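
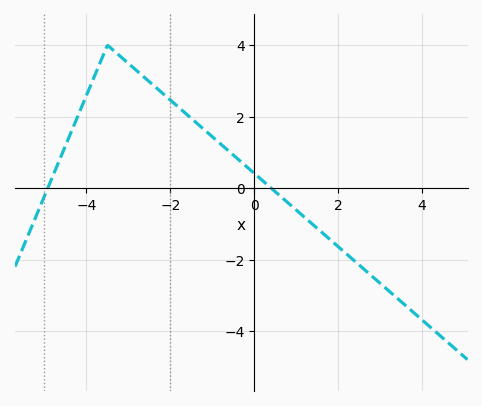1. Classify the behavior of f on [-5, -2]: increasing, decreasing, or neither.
neither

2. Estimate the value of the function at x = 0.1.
0.308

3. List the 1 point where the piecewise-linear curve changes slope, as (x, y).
(-3.5, 4)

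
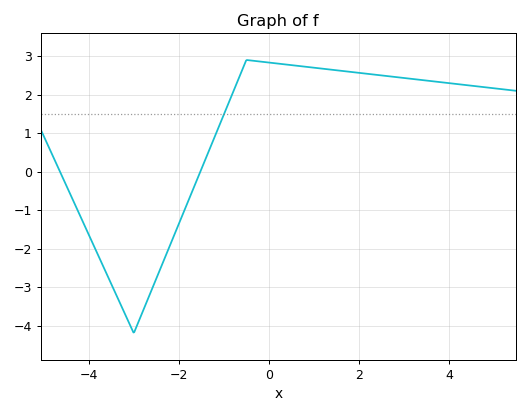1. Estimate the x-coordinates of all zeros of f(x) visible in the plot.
-4.64, -1.52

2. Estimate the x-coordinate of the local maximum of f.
-0.499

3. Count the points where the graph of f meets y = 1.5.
1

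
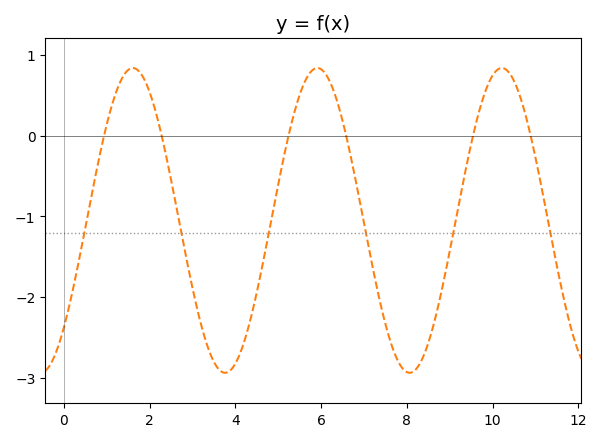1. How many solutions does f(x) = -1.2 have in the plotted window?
6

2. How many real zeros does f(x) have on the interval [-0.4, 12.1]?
6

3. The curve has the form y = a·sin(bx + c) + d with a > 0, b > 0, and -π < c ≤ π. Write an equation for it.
y = 1.89sin(1.46x - 0.78) - 1.05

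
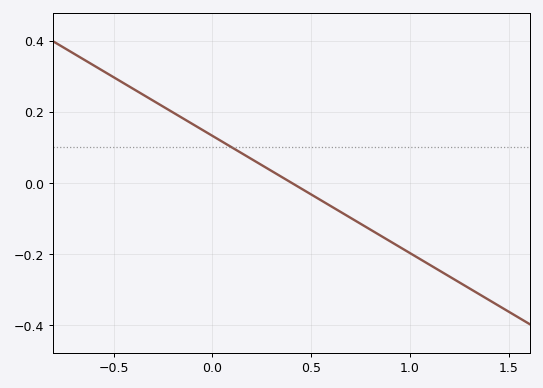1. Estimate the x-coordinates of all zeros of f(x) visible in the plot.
0.4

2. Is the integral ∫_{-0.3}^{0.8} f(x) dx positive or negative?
positive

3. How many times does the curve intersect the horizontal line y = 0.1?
1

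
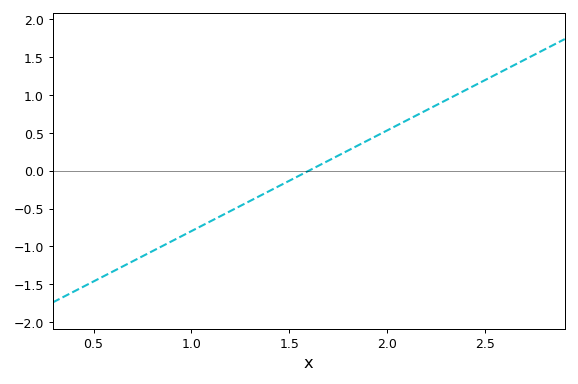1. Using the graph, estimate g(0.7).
-1.2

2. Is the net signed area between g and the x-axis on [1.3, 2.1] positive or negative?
positive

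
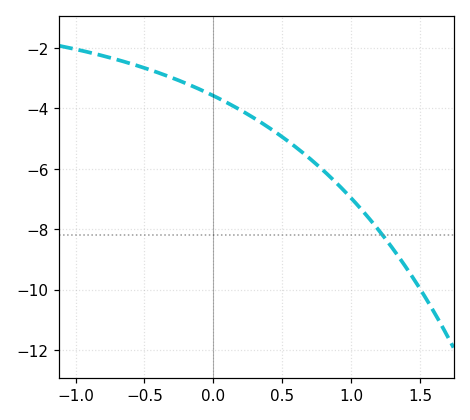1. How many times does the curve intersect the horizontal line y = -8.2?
1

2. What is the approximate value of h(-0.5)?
-2.67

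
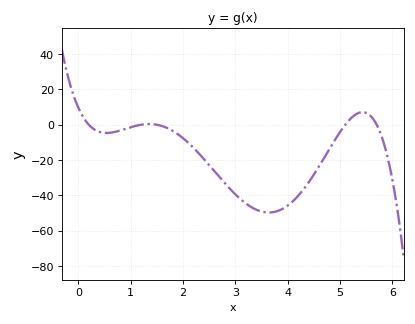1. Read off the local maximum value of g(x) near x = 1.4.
0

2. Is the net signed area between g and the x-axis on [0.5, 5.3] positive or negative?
negative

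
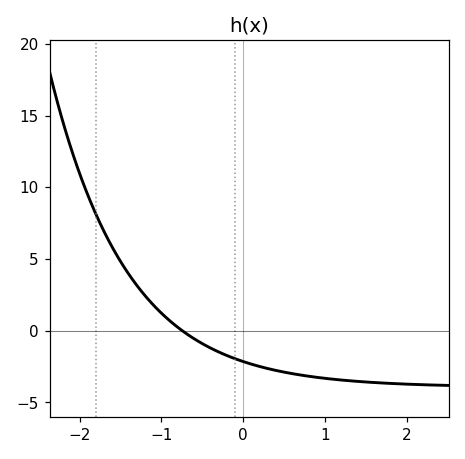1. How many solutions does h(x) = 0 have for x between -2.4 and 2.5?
1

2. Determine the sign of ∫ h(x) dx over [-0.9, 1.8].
negative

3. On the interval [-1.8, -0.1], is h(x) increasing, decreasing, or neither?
decreasing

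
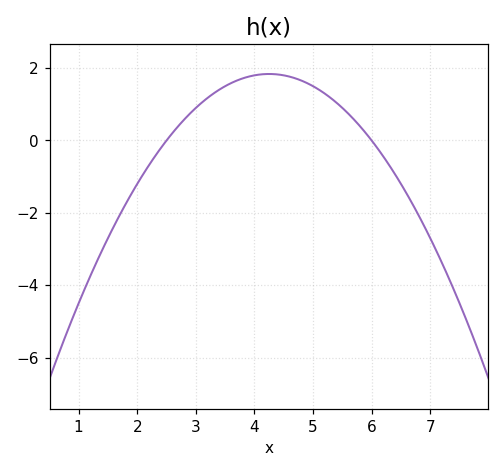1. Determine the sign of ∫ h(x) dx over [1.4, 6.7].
positive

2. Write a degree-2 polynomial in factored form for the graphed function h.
y = -0.6(x - 2.5)(x - 6)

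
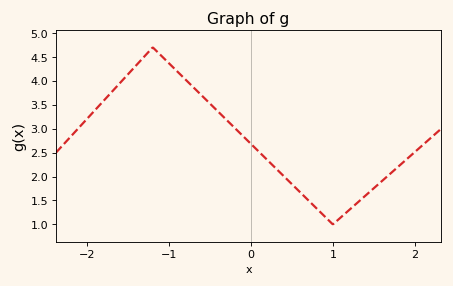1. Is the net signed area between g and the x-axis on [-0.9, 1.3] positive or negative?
positive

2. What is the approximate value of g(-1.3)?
4.51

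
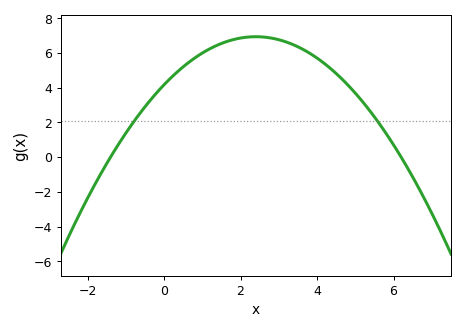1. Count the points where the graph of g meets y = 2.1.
2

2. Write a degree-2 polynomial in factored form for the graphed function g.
y = -0.48(x + 1.4)(x - 6.2)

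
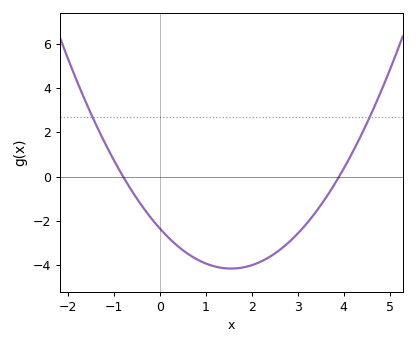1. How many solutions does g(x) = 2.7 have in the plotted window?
2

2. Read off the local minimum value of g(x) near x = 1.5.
-4.14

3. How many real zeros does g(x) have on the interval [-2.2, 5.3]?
2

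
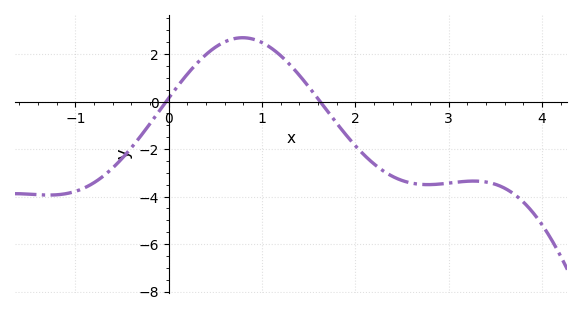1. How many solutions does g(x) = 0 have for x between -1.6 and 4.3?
2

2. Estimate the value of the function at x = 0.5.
2.29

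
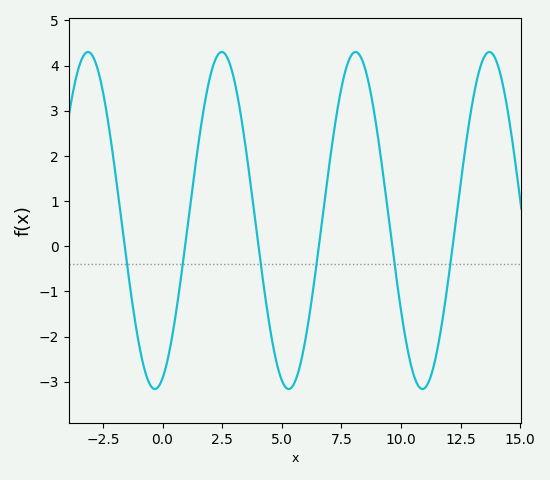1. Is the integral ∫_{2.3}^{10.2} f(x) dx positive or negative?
positive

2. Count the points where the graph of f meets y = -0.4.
6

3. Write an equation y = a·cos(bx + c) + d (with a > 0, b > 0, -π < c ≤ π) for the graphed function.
y = 3.73cos(1.12x - 2.78) + 0.57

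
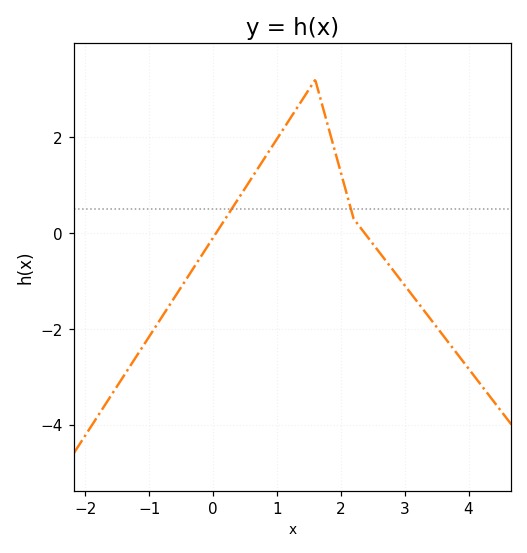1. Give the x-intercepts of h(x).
0, 2.4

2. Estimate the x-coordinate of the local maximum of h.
1.6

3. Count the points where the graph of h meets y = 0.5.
2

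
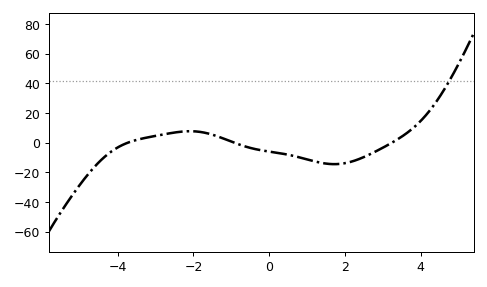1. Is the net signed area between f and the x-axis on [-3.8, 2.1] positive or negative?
negative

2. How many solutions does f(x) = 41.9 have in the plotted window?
1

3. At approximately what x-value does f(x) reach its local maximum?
-2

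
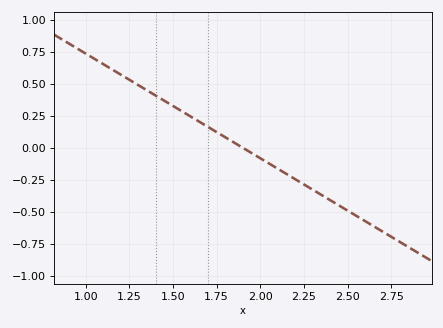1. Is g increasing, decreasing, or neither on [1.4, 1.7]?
decreasing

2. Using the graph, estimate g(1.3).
0.5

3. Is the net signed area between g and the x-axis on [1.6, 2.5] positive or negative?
negative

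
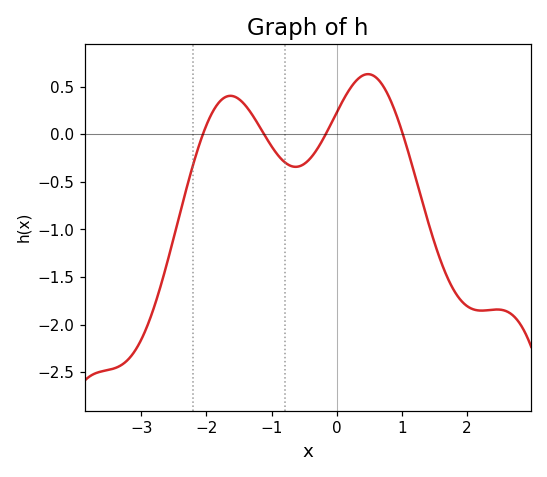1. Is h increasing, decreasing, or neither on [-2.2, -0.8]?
neither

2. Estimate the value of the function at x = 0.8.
0.4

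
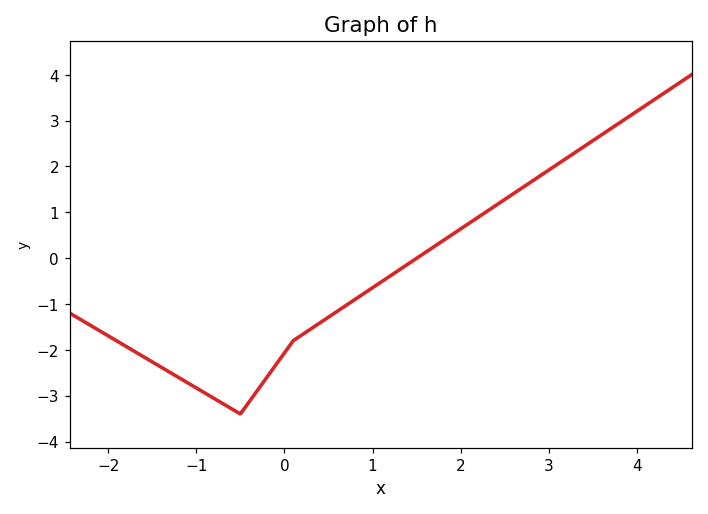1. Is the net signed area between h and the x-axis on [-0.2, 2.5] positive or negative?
negative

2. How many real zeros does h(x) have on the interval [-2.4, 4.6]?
1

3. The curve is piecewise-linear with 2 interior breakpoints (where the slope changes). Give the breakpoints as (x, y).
(-0.5, -3.4); (0.1, -1.8)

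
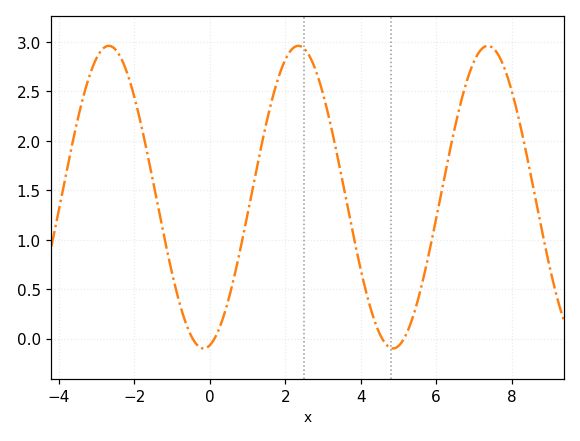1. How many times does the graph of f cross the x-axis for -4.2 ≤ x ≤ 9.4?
4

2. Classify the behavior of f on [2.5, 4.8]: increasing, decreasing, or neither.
decreasing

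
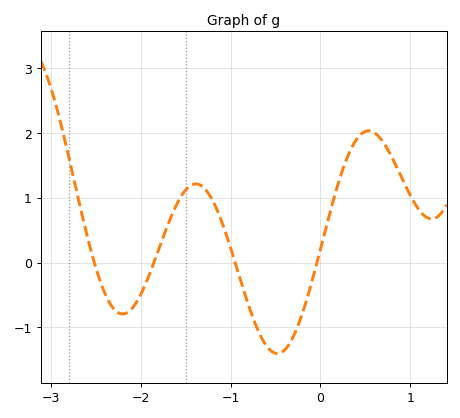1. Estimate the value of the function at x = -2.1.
-0.7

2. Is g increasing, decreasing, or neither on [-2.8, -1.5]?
neither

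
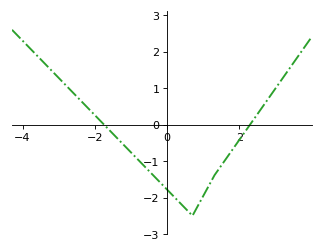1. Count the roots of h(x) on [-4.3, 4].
2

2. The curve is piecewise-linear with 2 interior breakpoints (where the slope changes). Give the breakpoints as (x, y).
(0.7, -2.5); (1.3, -1.4)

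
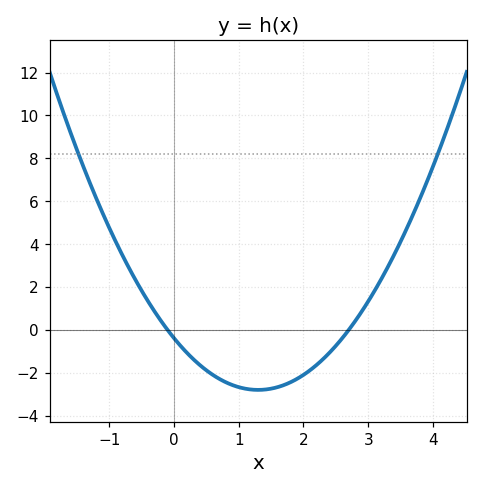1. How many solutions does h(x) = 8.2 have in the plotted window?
2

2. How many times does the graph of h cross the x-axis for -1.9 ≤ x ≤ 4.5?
2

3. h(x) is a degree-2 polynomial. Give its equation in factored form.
y = 1.43(x + 0.1)(x - 2.7)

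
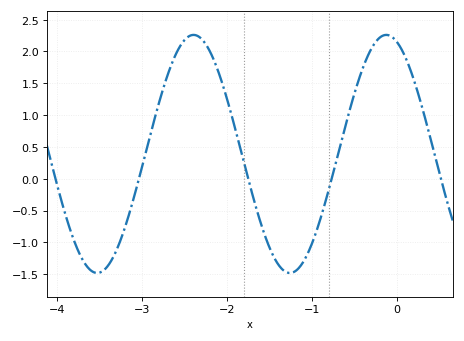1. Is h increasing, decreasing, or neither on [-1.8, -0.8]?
neither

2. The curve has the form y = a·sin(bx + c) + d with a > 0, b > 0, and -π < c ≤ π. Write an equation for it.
y = 1.87sin(2.77x + 1.92) + 0.39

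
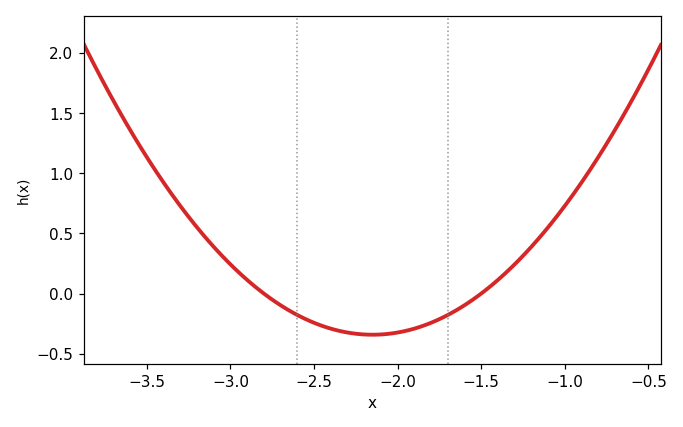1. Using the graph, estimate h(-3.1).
0.4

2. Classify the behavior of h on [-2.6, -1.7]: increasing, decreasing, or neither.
neither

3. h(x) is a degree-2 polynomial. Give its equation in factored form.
y = 0.81(x + 2.8)(x + 1.5)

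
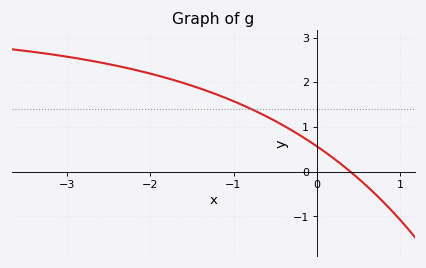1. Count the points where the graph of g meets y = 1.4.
1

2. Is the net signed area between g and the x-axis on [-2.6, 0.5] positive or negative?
positive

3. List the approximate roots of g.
0.405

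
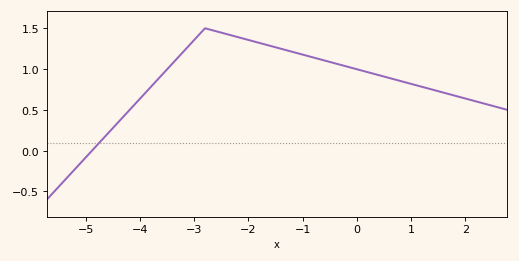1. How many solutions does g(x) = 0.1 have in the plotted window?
1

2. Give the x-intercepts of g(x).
-4.88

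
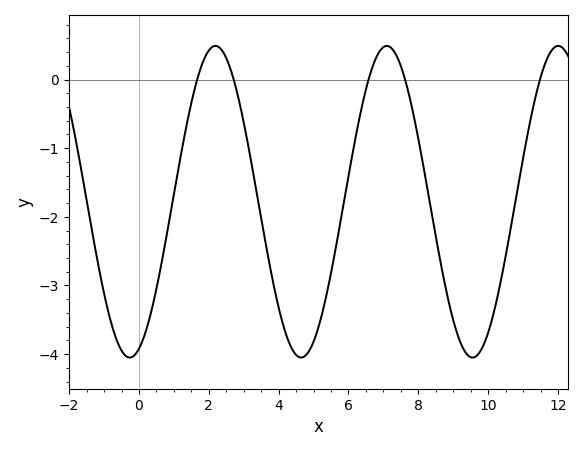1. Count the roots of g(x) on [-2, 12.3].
5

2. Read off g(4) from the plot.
-3.3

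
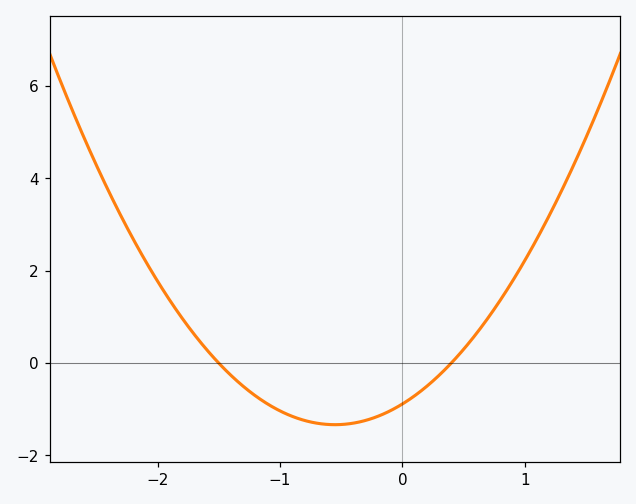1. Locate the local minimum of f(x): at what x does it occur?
-0.55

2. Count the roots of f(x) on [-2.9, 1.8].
2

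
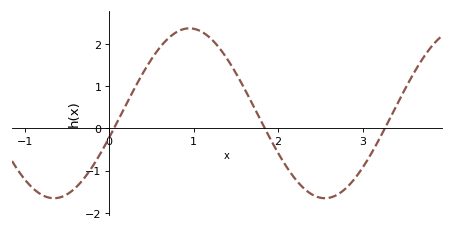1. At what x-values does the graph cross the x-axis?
0.056, 1.84, 3.26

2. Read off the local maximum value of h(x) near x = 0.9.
2.37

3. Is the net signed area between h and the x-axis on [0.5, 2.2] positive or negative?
positive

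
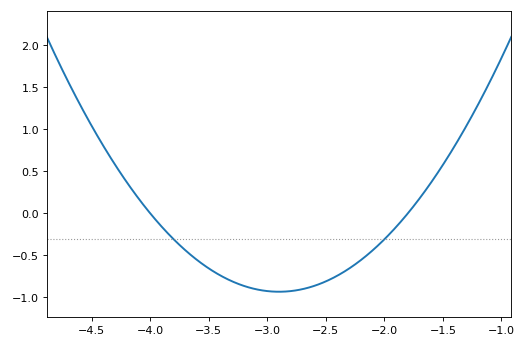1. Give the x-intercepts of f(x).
-4, -1.8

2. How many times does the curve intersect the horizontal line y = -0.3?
2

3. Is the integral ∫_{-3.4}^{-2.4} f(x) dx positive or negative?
negative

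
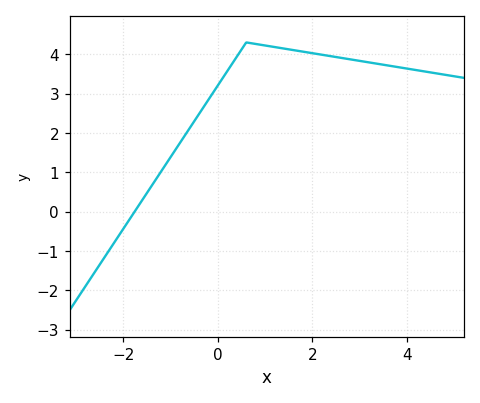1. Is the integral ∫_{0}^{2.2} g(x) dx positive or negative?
positive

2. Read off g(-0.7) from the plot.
1.93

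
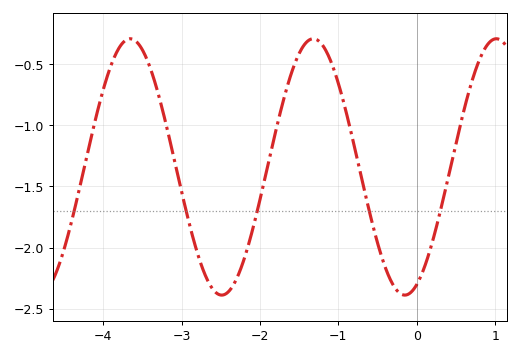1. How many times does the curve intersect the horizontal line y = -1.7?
5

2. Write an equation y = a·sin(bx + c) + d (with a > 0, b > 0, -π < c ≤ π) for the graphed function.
y = 1.05sin(2.7x - 1.2) - 1.34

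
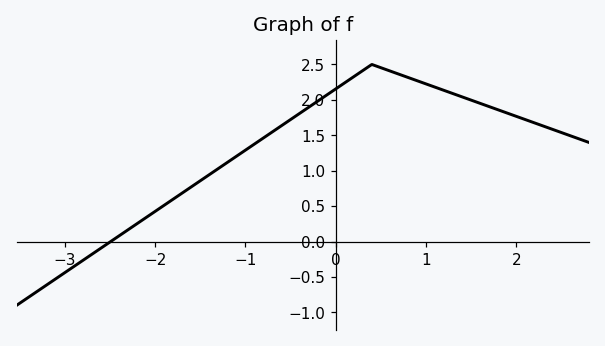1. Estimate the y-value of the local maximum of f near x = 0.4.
2.5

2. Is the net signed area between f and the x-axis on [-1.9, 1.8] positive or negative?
positive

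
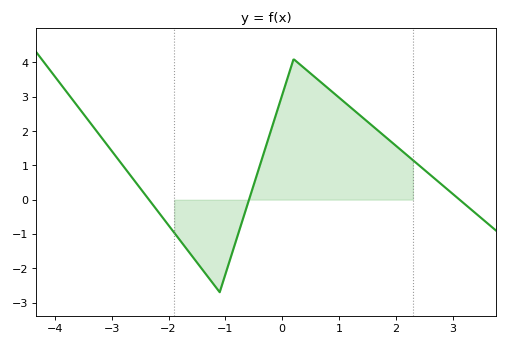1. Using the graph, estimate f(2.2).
1.29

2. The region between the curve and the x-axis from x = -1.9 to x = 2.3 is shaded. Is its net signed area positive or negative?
positive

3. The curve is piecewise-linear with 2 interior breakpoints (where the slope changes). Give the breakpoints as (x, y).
(-1.1, -2.7); (0.2, 4.1)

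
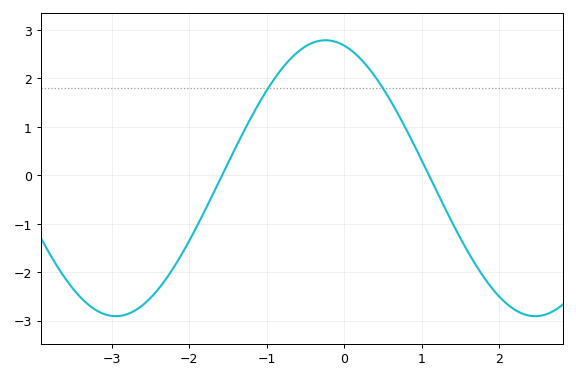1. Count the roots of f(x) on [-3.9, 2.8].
2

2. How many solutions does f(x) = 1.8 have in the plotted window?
2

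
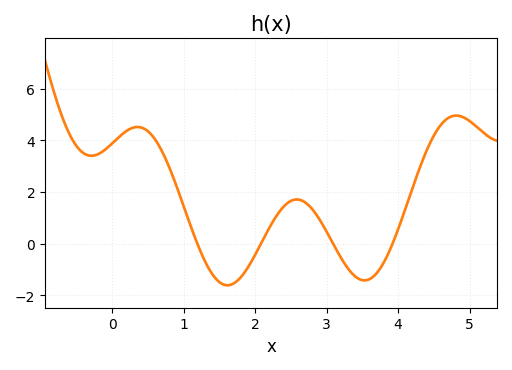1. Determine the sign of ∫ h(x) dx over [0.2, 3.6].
positive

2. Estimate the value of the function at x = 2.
-0.426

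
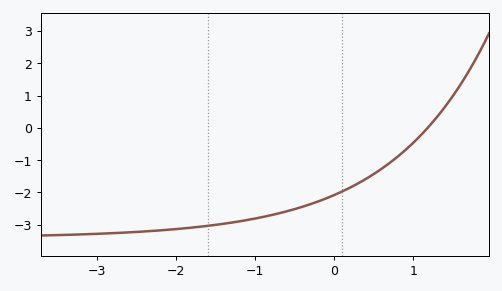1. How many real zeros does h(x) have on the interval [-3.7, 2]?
1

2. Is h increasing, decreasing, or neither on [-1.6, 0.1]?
increasing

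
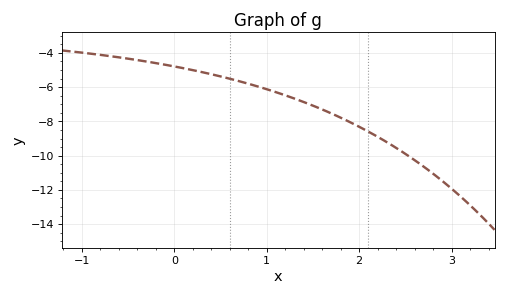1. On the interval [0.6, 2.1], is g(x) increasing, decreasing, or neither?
decreasing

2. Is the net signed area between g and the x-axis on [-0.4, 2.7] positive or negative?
negative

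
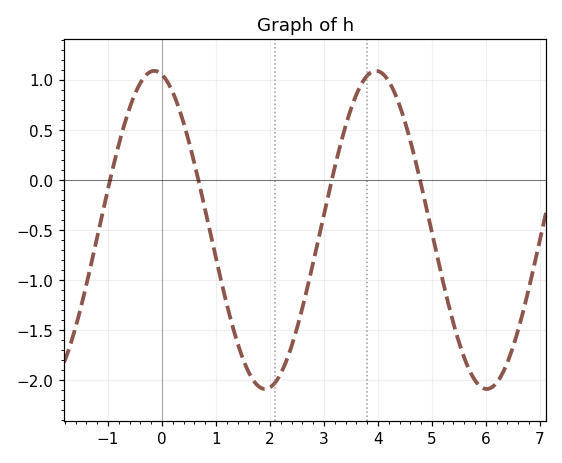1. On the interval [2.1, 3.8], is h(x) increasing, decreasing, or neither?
increasing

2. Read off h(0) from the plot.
1.05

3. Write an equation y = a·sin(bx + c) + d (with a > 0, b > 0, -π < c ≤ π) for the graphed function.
y = 1.59sin(1.53x + 1.79) - 0.5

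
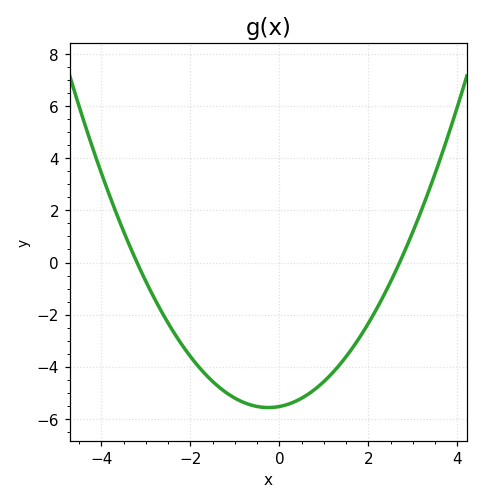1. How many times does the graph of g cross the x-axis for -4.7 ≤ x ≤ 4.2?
2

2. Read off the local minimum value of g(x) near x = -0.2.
-5.6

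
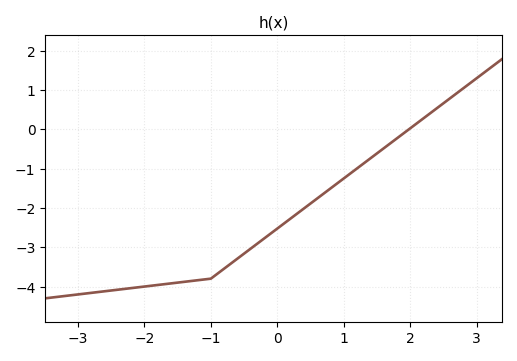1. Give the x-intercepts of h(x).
1.98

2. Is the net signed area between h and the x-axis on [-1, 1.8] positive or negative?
negative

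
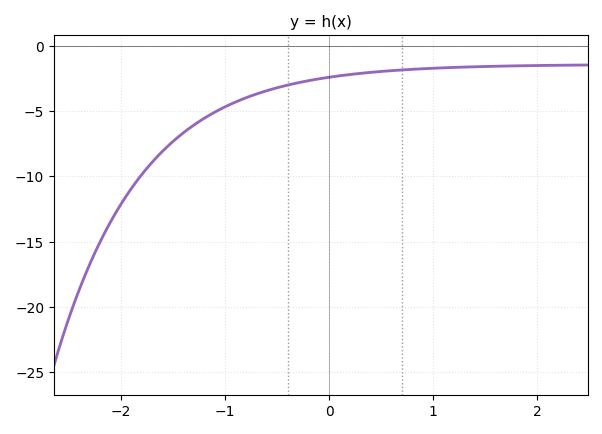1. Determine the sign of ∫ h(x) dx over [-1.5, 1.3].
negative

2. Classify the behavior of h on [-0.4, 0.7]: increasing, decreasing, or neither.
increasing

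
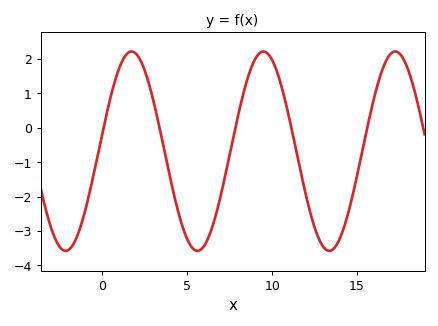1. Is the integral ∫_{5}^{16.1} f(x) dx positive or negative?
negative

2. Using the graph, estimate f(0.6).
1.09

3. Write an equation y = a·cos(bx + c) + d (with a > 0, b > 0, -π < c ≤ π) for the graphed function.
y = 2.9cos(0.81x - 1.4) - 0.68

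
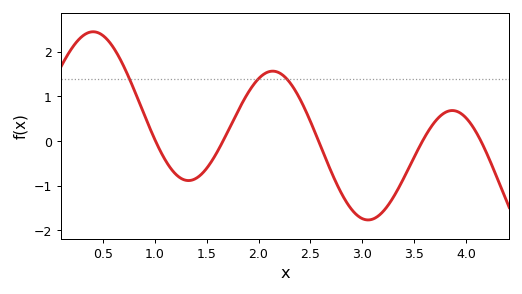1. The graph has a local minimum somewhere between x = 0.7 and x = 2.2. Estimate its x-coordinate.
1.33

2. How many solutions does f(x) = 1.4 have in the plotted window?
3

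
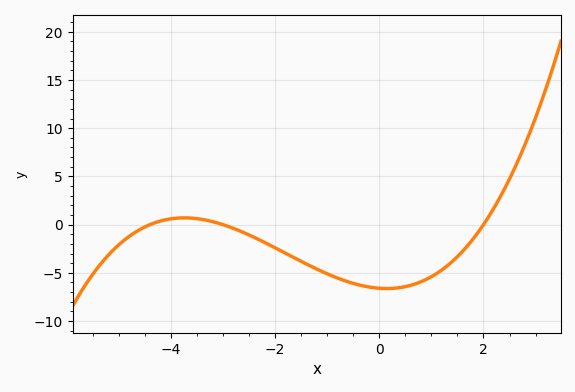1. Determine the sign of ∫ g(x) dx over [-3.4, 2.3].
negative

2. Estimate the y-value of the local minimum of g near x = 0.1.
-6.5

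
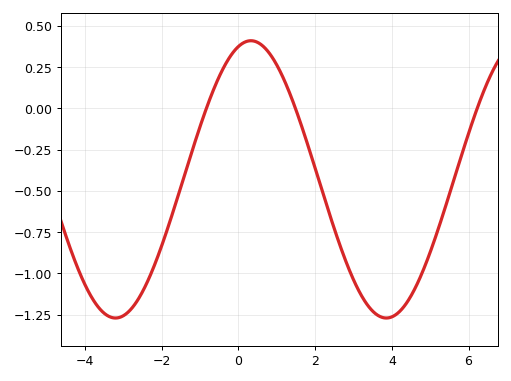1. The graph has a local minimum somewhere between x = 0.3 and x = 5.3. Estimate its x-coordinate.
3.86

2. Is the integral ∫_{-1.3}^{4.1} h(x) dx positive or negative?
negative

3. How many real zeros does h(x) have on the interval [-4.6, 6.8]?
3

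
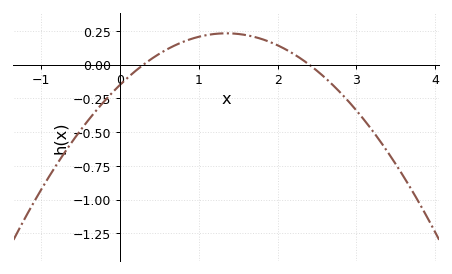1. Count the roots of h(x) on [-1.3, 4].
2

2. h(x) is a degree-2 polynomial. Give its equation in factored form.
y = -0.21(x - 0.3)(x - 2.4)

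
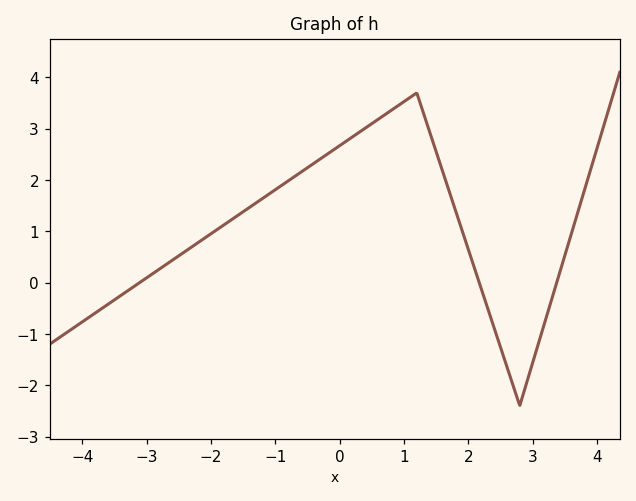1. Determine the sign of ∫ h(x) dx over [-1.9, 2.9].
positive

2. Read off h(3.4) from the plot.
0.1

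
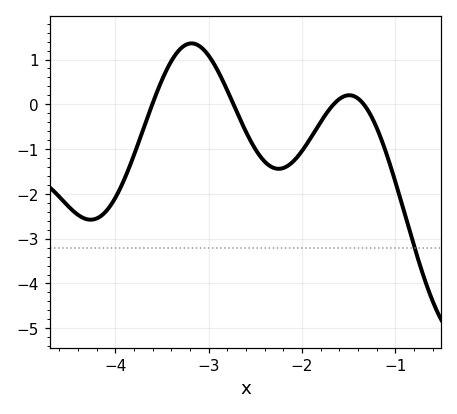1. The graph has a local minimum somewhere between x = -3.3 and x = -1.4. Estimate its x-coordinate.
-2.2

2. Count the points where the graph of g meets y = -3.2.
1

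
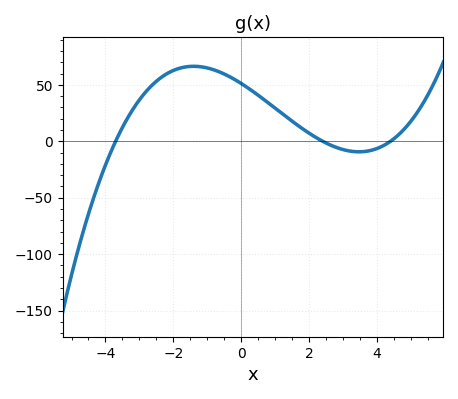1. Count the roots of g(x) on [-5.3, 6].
3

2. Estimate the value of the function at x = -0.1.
53.1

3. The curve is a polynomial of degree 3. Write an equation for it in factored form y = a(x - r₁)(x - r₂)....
y = 1.31(x + 3.7)(x - 2.4)(x - 4.4)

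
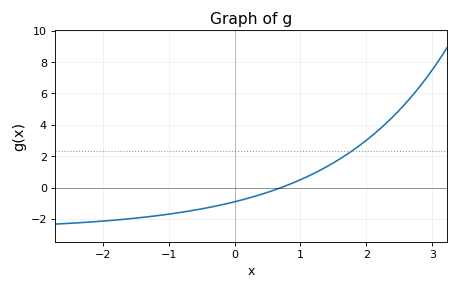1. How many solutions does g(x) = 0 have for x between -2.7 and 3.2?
1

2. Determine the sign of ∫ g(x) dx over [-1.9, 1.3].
negative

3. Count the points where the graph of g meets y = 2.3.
1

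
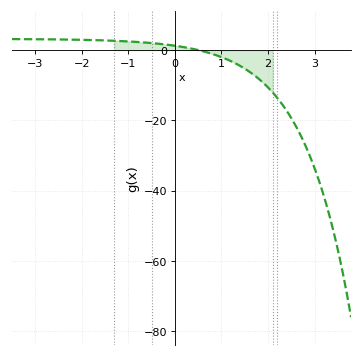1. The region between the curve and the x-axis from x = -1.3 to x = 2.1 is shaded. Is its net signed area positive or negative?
negative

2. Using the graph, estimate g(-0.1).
1.45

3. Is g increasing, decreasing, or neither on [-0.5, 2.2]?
decreasing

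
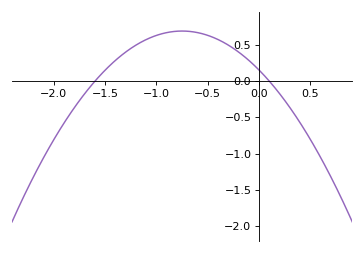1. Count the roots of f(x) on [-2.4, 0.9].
2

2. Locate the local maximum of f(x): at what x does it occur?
-0.75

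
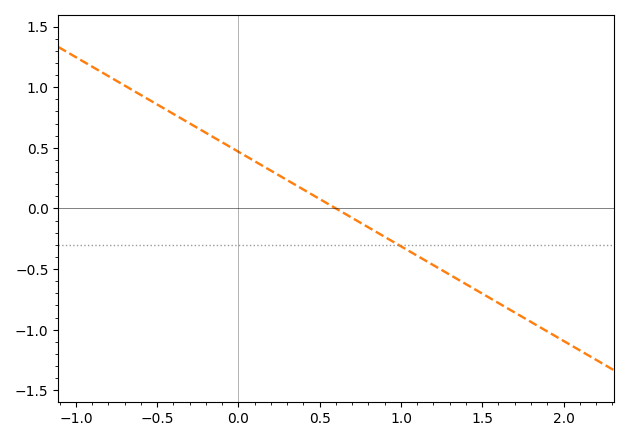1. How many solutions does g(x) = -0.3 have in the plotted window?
1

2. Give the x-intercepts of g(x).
0.6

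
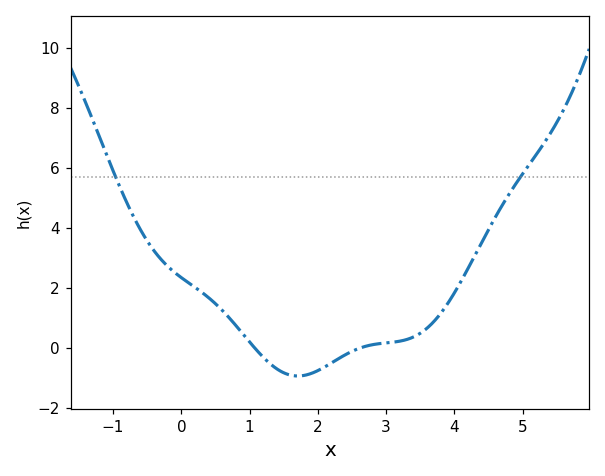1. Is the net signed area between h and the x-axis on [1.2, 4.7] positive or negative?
positive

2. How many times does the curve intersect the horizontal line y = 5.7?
2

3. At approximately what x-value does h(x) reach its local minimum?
1.71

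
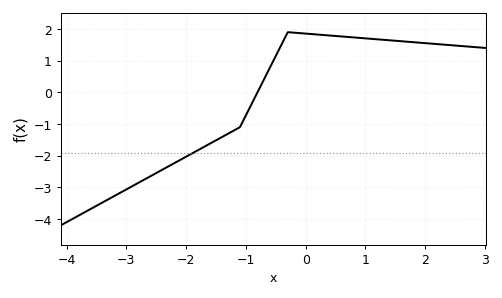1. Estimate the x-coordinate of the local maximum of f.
-0.3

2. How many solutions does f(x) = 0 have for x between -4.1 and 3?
1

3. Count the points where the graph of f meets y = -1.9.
1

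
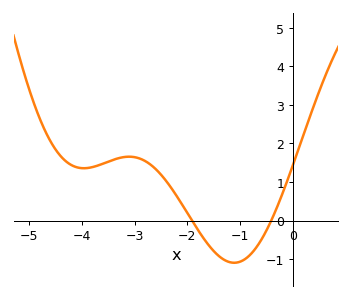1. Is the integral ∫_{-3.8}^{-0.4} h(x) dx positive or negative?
positive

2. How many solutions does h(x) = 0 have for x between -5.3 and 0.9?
2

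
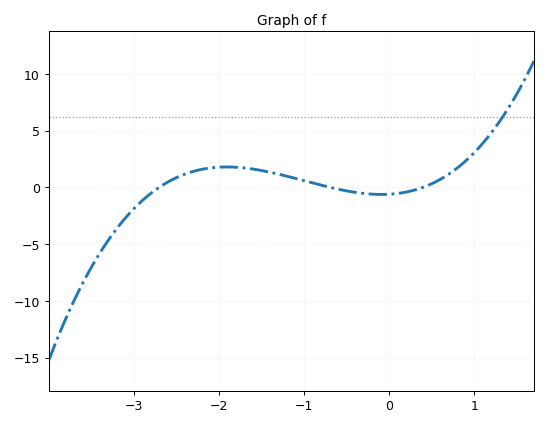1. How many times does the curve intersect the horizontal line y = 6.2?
1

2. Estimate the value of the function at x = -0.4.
-0.5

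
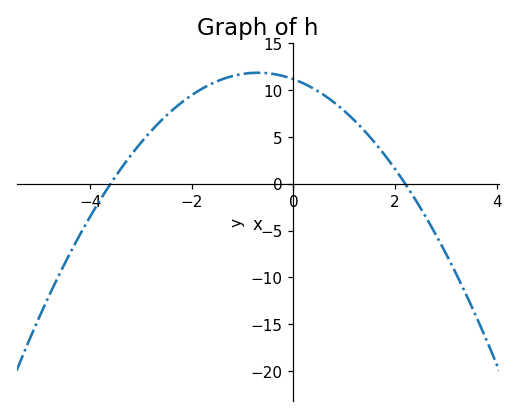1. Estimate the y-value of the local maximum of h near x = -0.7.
12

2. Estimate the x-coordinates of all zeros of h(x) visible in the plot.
-3.6, 2.2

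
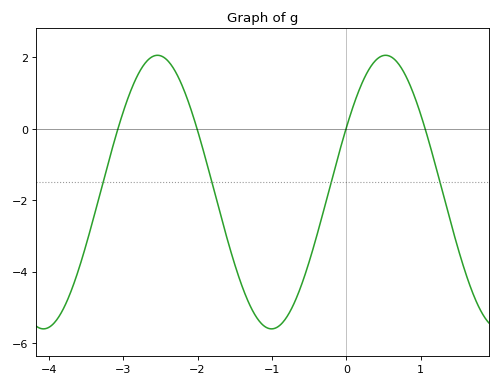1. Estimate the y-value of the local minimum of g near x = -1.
-5.6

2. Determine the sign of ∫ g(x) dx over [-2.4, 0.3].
negative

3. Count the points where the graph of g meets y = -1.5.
4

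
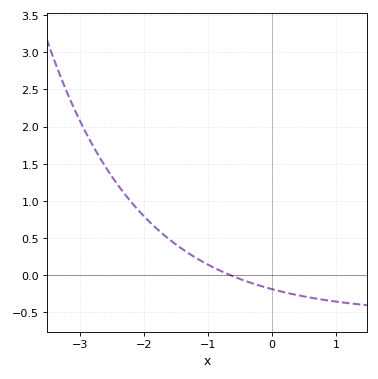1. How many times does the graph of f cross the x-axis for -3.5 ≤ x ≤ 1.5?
1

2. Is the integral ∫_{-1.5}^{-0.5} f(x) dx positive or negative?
positive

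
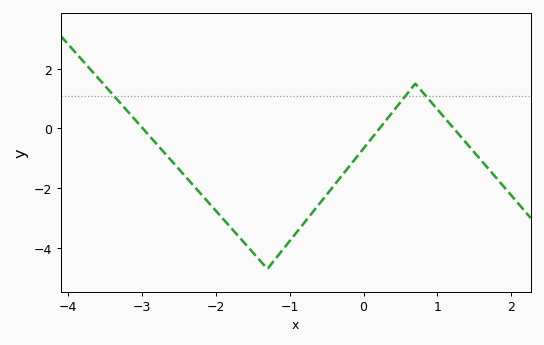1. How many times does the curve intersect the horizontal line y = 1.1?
3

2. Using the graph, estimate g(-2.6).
-1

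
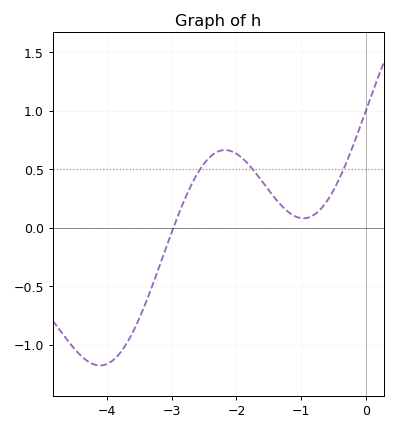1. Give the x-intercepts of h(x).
-2.97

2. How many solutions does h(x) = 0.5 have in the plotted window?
3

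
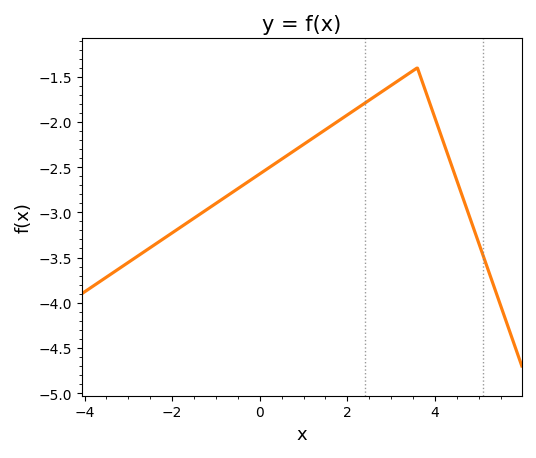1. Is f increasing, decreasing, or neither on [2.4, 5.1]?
neither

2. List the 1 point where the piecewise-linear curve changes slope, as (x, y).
(3.6, -1.4)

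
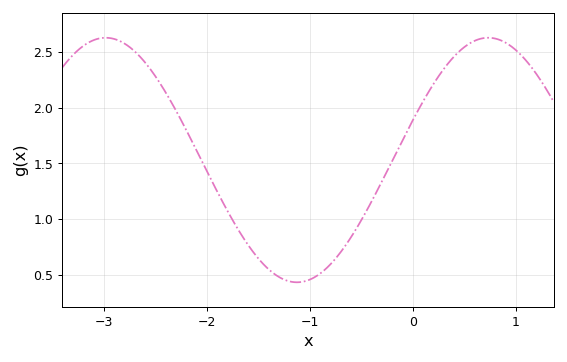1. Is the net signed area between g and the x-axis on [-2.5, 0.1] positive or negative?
positive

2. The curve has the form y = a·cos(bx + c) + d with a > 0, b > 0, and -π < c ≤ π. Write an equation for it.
y = 1.1cos(1.69x - 1.24) + 1.53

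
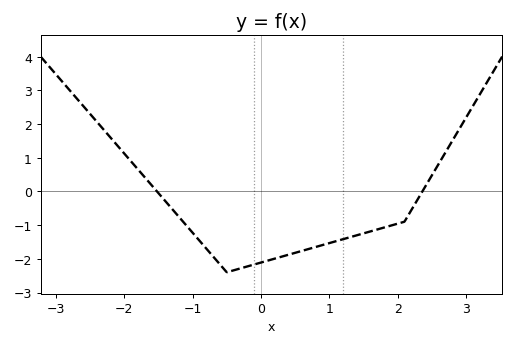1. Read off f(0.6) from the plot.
-1.8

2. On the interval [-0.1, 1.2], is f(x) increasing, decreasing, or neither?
increasing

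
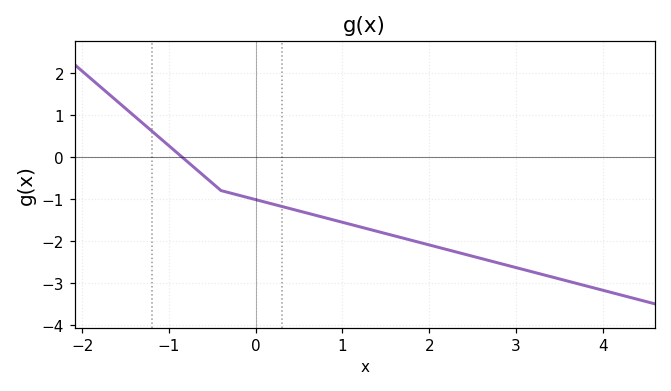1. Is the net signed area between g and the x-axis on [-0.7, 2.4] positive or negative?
negative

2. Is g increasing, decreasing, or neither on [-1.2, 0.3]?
decreasing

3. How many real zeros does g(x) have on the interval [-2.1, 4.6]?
1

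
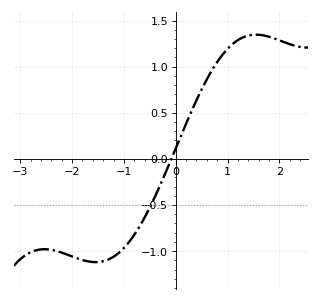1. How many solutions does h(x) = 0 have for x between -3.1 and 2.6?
1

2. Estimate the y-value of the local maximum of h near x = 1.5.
1.35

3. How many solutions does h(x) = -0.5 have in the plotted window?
1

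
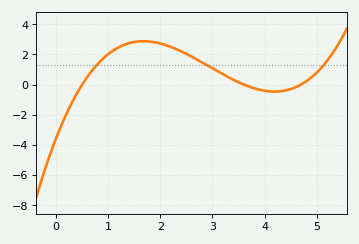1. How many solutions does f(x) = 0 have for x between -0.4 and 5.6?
3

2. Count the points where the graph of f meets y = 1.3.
3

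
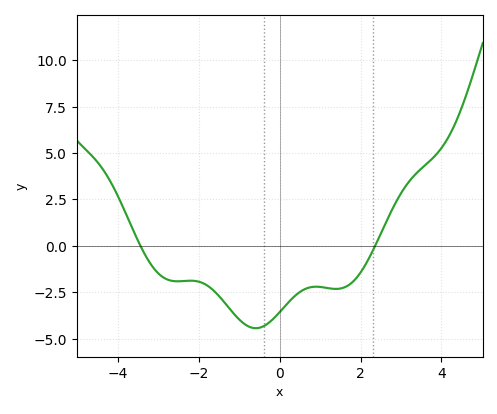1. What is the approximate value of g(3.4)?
4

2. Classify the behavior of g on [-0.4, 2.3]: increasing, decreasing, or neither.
neither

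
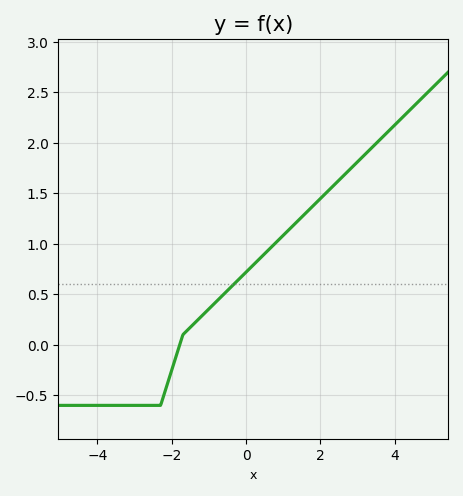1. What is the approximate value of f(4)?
2.17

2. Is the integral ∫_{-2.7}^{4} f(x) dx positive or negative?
positive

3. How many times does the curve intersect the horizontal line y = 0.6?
1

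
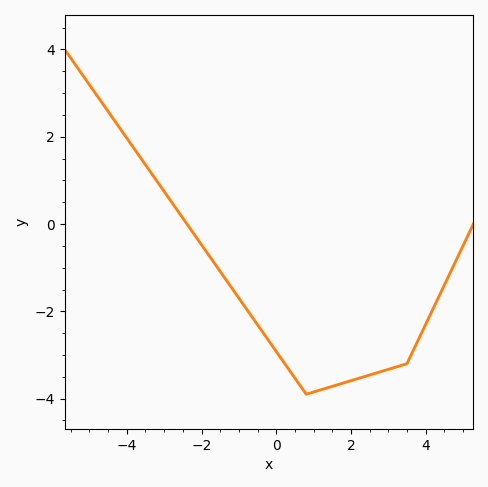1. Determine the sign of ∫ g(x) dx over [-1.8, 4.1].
negative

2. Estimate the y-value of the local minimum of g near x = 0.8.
-3.9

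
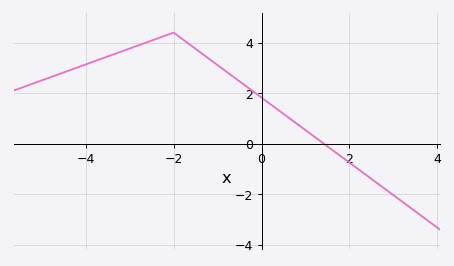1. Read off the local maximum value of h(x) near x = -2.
4.4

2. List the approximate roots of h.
1.4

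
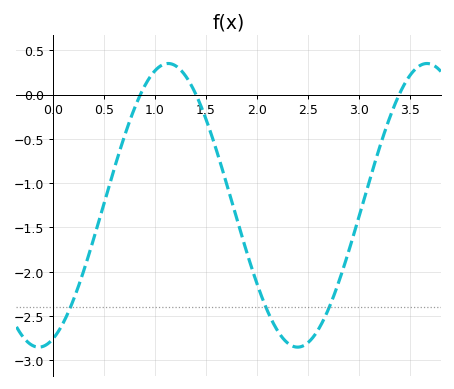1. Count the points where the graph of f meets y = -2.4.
3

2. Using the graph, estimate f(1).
0.268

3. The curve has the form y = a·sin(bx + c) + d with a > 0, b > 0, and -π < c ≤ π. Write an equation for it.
y = 1.6sin(2.48x - 1.23) - 1.25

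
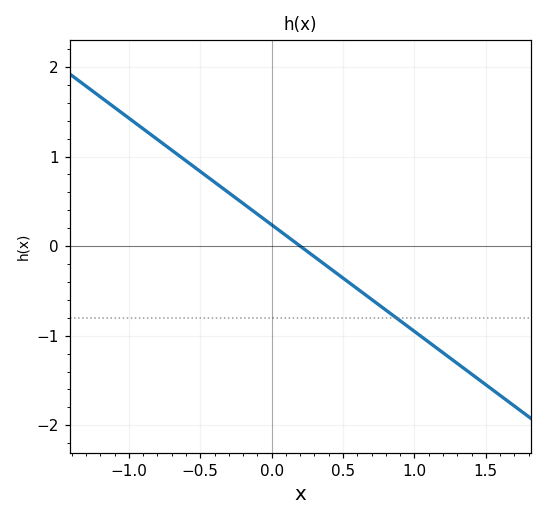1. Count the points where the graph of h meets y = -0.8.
1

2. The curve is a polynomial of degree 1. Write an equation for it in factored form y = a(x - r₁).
y = -1.19(x - 0.2)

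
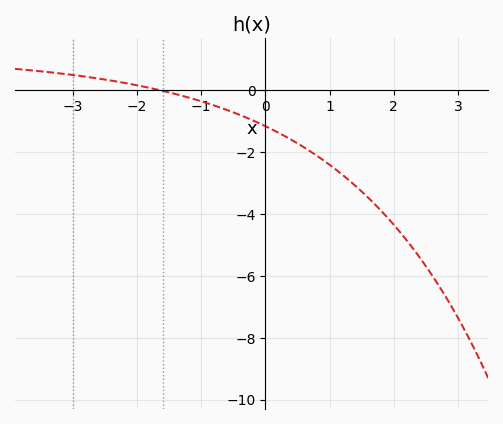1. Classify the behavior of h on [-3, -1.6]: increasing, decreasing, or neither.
decreasing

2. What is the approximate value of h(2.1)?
-4.59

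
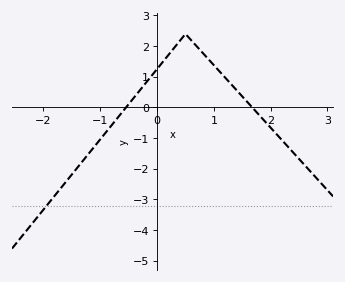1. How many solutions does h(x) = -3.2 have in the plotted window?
1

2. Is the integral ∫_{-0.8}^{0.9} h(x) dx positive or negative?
positive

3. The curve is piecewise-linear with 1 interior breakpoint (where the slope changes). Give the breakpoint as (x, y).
(0.5, 2.4)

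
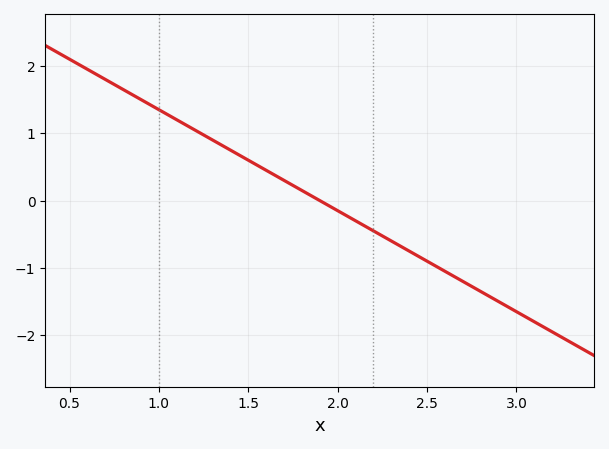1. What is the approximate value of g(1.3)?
0.9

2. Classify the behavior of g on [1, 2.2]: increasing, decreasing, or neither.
decreasing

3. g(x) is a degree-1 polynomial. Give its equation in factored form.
y = -1.5(x - 1.9)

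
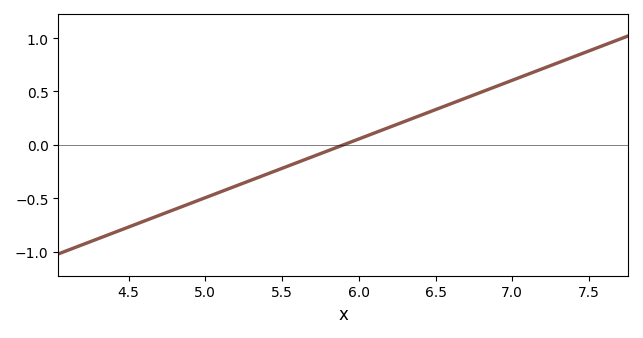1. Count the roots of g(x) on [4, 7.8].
1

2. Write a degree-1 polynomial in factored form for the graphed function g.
y = 0.55(x - 5.9)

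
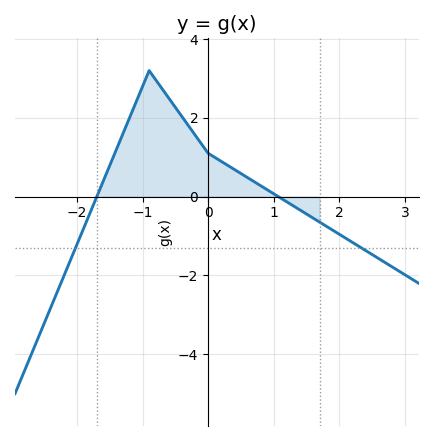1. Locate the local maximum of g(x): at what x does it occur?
-0.9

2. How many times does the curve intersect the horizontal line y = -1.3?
2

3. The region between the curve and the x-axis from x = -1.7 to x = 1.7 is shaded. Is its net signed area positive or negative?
positive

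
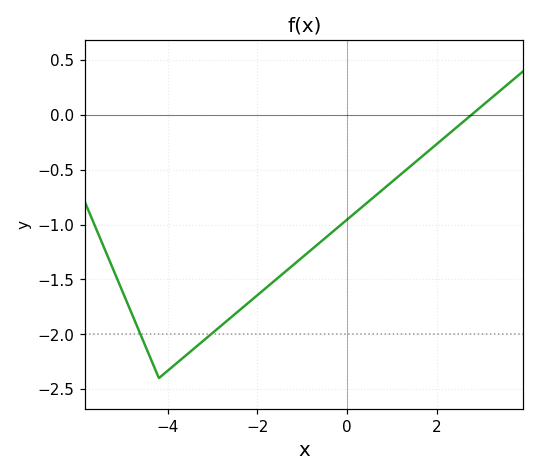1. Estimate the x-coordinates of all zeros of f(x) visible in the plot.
2.8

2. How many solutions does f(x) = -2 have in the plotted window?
2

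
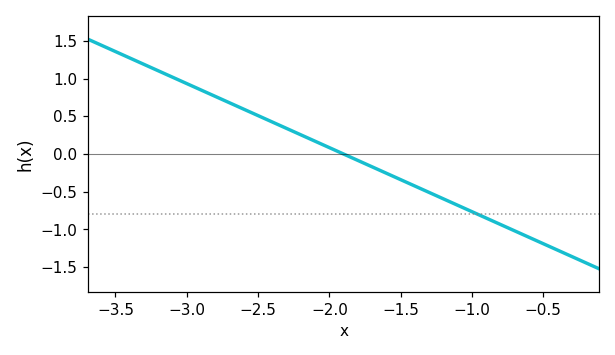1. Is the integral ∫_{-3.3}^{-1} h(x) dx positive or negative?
positive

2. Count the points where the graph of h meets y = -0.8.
1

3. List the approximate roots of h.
-1.9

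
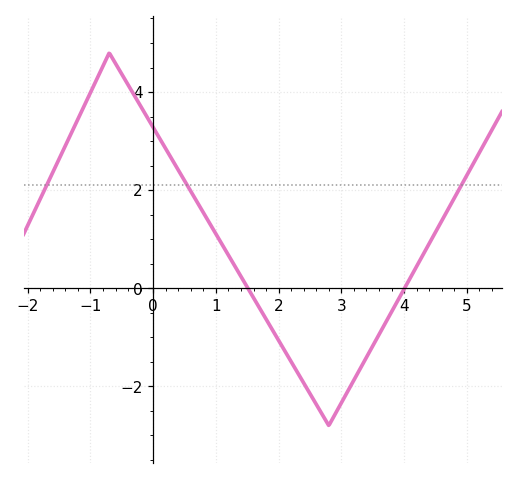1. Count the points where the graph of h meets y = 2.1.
3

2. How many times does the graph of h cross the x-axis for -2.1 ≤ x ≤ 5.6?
2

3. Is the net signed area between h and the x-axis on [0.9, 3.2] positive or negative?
negative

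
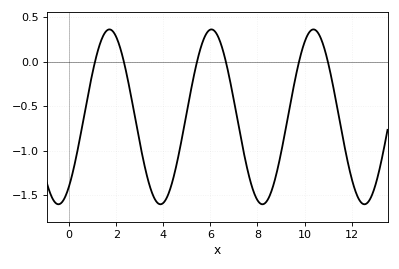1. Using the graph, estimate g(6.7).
-0.051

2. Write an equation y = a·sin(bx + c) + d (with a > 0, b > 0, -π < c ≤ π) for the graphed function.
y = 0.98sin(1.45x - 0.91) - 0.62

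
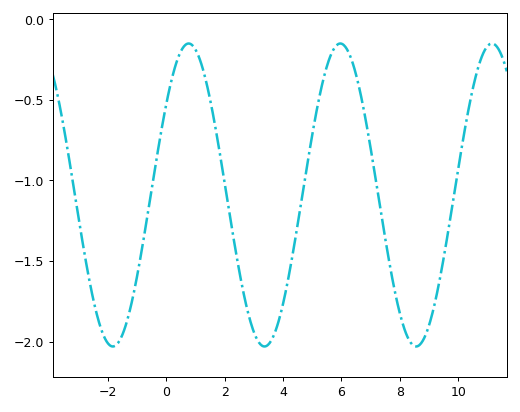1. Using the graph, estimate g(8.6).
-2.05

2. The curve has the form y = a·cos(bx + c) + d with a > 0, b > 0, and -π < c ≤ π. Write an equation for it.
y = 0.94cos(1.2x - 0.93) - 1.09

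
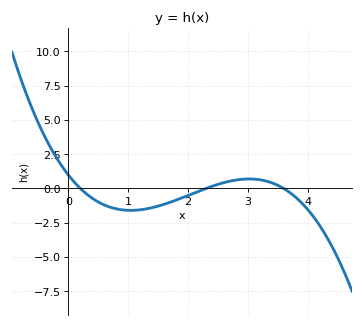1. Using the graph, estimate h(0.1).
0.454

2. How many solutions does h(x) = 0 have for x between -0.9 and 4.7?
3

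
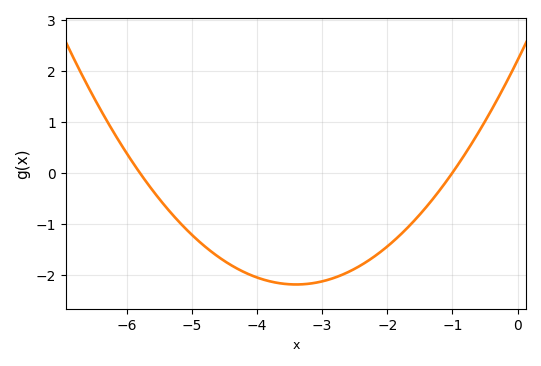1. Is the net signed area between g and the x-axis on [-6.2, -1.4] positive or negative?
negative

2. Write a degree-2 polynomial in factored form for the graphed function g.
y = 0.38(x + 5.8)(x + 1)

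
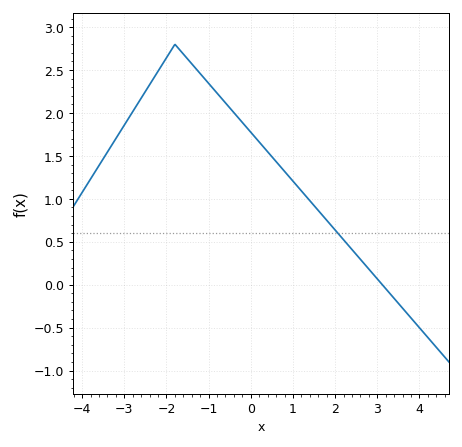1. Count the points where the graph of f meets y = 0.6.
1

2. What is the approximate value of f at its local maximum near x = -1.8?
2.8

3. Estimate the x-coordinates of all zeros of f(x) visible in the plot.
3.2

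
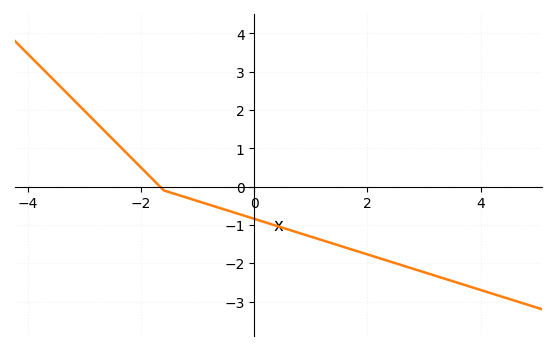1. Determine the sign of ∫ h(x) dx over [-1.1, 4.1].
negative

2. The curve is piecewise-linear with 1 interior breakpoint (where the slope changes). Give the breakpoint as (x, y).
(-1.6, -0.1)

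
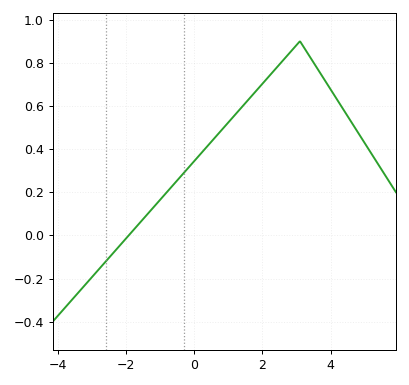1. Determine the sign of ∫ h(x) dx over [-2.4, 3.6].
positive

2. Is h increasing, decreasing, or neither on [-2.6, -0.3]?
increasing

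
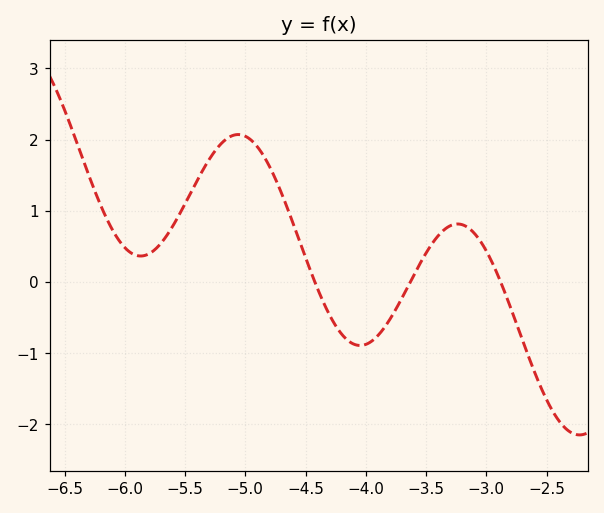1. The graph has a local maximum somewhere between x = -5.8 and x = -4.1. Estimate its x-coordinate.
-5.1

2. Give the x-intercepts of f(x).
-4.4, -3.6, -2.9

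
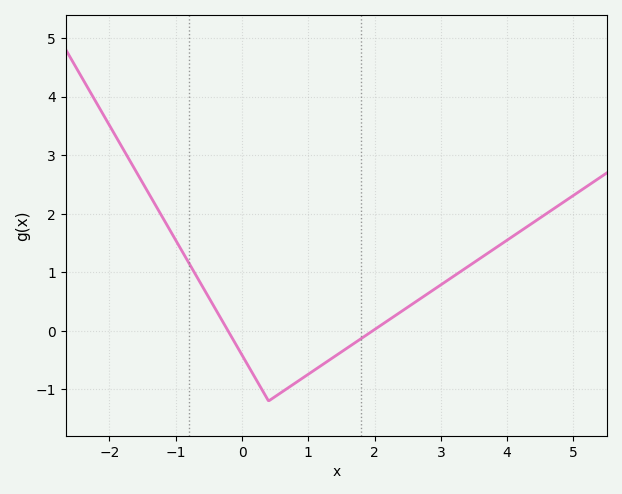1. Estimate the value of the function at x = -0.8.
1.2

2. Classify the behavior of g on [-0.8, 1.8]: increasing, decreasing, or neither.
neither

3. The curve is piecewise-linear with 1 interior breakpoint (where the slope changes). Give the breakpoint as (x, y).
(0.4, -1.2)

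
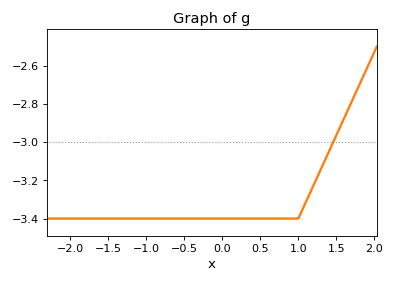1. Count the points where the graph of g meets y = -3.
1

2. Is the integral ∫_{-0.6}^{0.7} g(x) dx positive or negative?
negative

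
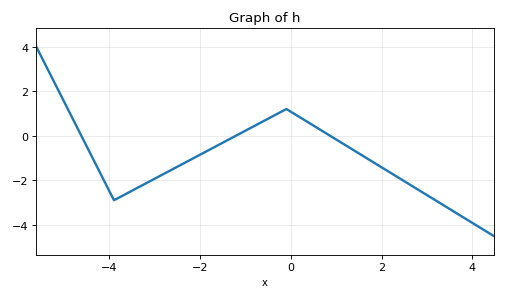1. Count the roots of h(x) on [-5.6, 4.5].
3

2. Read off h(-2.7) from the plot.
-1.6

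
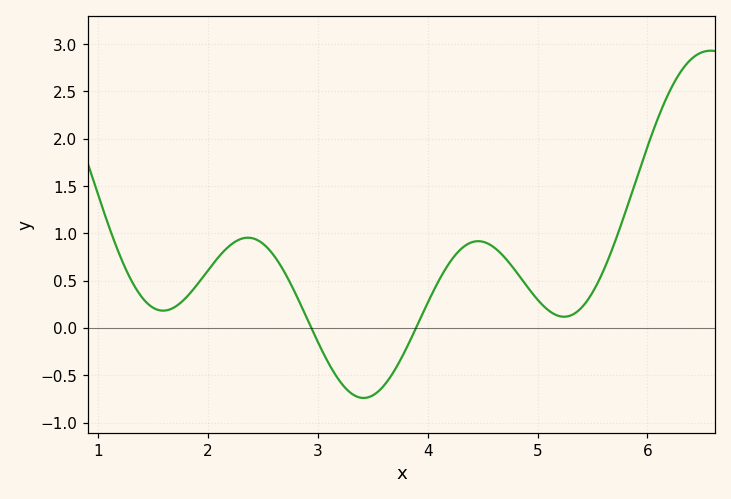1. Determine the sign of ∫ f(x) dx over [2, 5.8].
positive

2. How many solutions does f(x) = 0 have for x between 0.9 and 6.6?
2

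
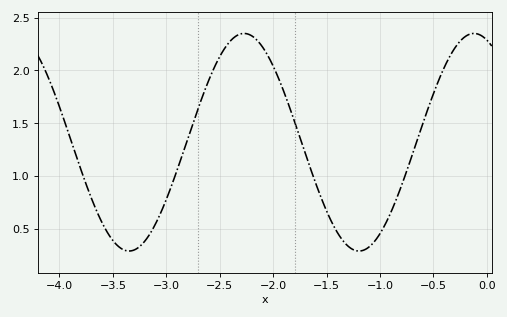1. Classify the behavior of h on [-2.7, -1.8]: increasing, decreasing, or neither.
neither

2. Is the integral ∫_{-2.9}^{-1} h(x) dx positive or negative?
positive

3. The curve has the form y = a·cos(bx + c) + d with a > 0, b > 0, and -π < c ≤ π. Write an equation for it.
y = 1.03cos(2.9x + 0.35) + 1.32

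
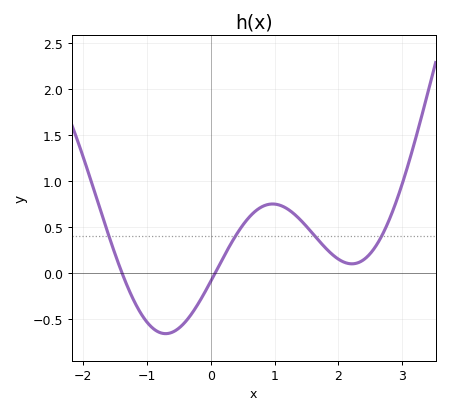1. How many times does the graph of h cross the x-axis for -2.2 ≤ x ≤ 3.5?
2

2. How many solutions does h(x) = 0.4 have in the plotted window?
4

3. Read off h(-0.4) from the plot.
-0.55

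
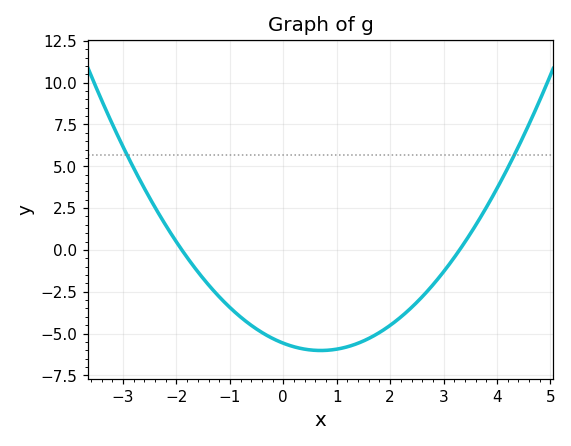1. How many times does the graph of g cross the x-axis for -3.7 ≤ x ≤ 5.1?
2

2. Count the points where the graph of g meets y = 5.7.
2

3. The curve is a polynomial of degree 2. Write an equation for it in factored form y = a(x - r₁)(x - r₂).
y = 0.89(x + 1.9)(x - 3.3)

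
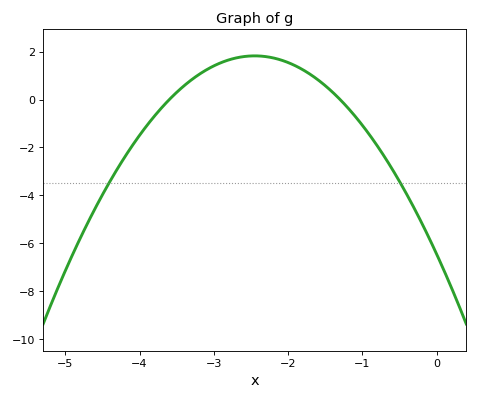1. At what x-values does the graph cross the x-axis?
-3.6, -1.3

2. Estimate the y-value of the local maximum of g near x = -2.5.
1.8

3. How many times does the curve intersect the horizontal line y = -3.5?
2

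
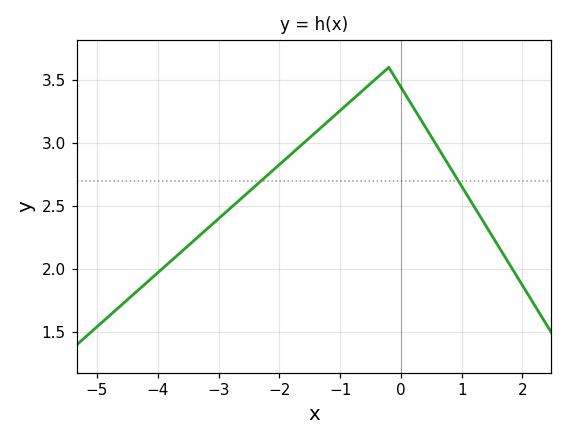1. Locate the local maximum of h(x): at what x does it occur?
-0.2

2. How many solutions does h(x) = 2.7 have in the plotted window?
2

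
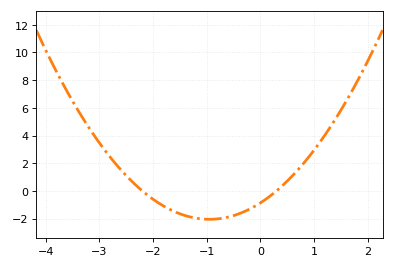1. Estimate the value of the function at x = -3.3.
5.19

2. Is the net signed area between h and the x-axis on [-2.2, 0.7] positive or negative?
negative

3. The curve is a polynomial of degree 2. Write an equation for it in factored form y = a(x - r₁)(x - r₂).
y = 1.31(x + 2.2)(x - 0.3)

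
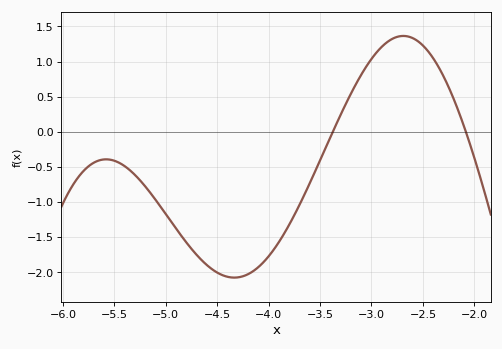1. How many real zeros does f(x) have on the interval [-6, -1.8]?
2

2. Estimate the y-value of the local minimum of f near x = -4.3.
-2.07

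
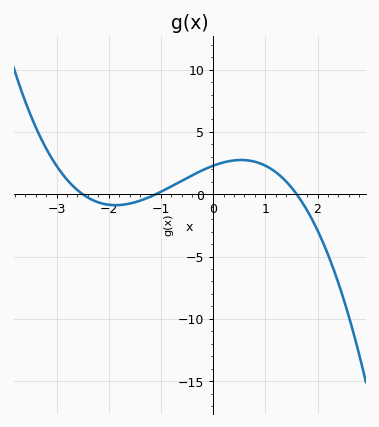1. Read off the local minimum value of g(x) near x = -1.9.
-1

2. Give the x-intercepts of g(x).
-2.5, -1.1, 1.6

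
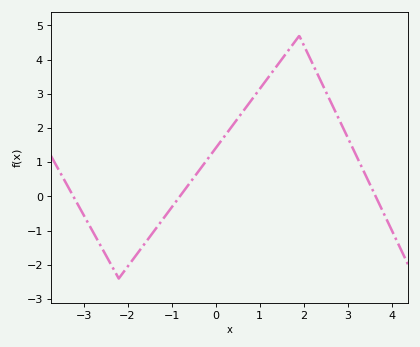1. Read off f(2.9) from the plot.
1.99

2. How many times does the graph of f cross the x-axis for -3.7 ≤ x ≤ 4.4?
3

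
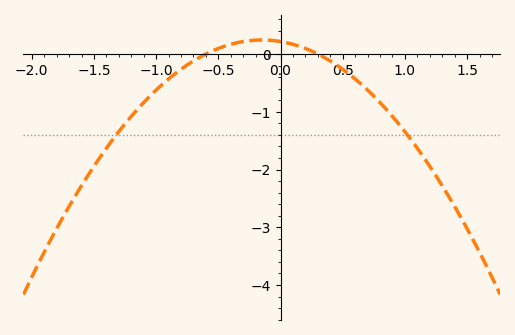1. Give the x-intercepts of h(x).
-0.6, 0.3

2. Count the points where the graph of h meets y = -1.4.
2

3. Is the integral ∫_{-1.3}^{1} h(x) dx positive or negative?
negative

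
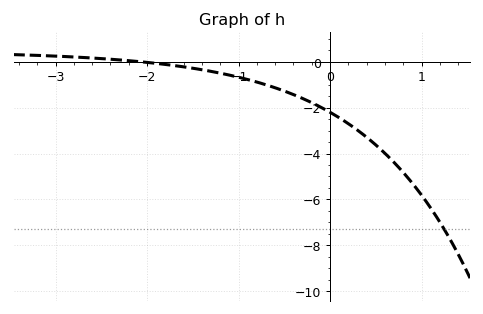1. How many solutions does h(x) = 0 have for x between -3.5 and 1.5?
1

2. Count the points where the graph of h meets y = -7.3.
1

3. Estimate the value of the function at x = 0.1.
-2.4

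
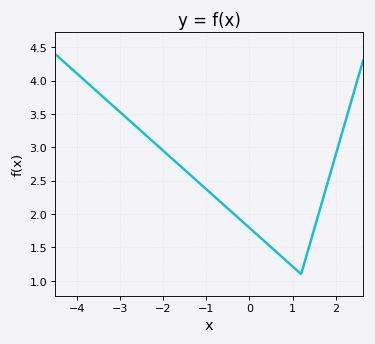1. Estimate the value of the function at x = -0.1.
1.85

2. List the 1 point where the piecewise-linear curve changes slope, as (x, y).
(1.2, 1.1)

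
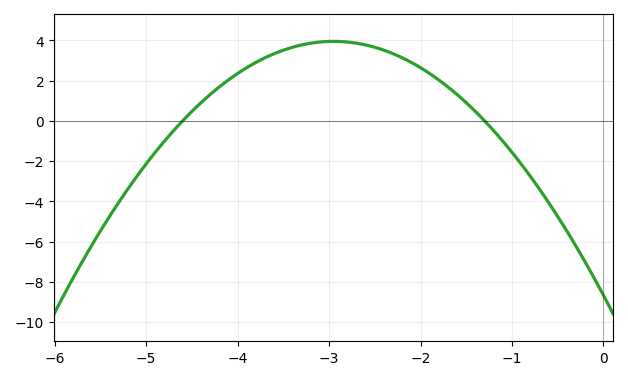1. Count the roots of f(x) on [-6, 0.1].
2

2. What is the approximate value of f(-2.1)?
3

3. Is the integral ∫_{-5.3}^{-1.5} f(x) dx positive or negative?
positive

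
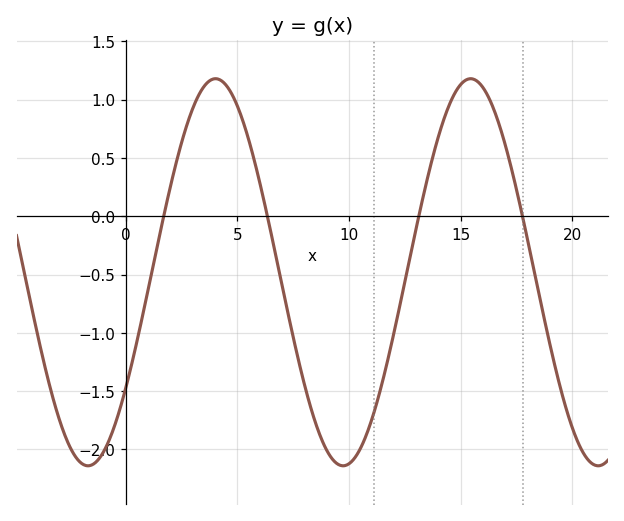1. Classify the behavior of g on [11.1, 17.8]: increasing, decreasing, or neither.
neither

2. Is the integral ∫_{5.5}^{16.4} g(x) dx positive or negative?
negative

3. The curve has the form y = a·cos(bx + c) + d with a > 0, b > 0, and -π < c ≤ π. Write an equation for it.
y = 1.66cos(0.55x - 2.2) - 0.48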